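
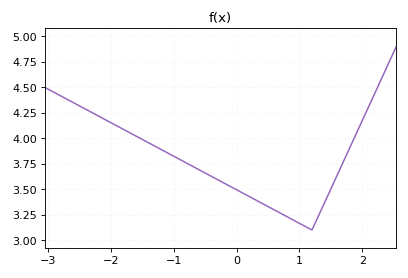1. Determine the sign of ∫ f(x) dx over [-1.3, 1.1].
positive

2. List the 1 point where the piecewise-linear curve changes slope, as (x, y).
(1.2, 3.1)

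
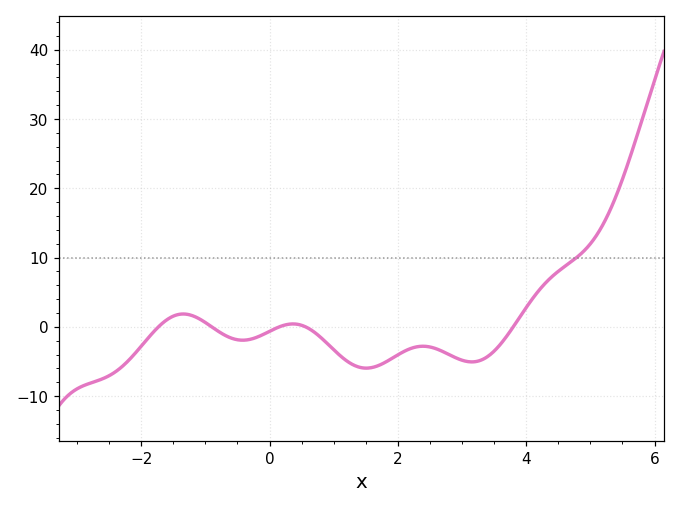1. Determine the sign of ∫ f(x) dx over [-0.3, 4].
negative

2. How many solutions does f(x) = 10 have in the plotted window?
1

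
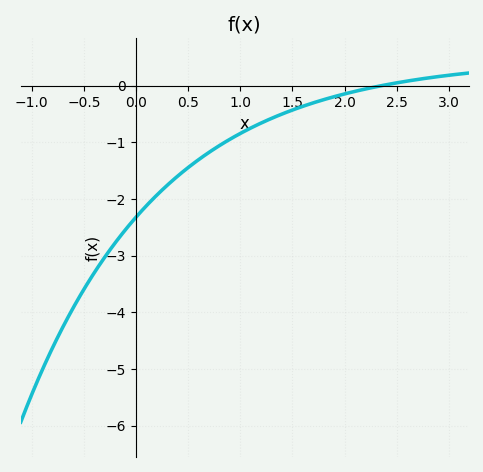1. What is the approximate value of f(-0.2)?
-2.8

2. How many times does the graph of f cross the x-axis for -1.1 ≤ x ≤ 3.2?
1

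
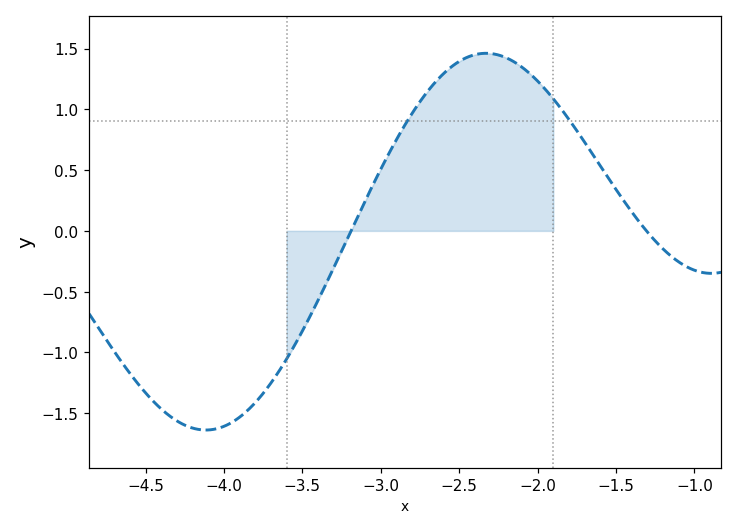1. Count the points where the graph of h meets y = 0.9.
2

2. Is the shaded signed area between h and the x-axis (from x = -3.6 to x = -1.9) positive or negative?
positive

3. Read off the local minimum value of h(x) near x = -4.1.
-1.64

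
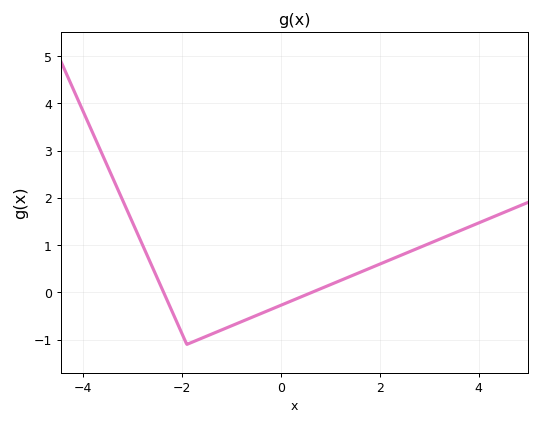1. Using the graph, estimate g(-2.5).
0.3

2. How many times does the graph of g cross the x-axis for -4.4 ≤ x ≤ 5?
2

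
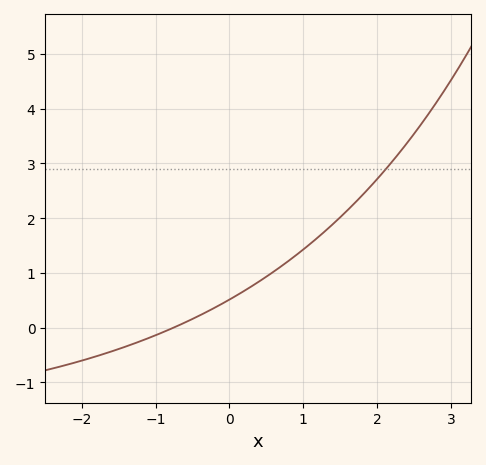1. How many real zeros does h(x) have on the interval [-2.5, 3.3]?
1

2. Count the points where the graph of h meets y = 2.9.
1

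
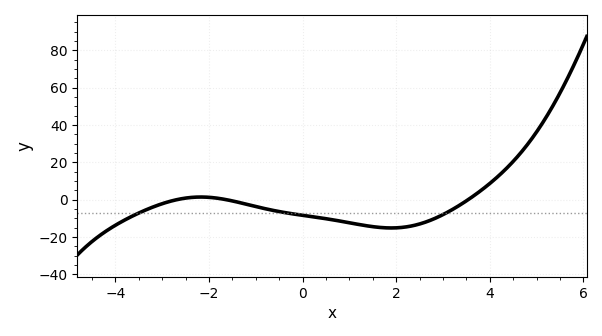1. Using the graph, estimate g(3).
-8.07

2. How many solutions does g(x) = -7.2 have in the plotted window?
3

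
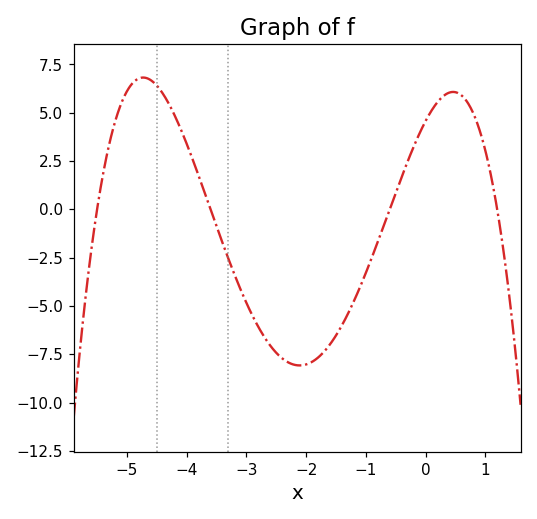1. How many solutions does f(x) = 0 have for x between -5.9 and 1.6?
4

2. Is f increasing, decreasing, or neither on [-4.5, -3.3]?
decreasing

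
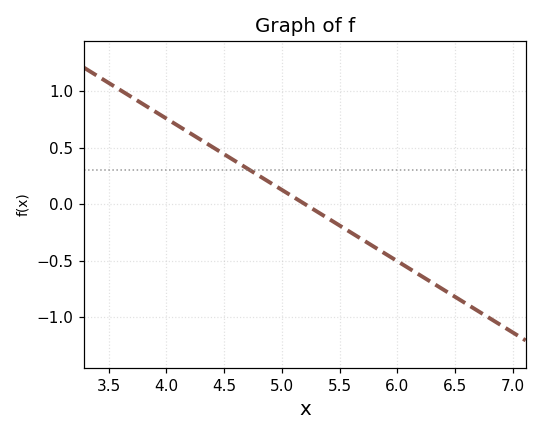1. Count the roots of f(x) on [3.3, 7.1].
1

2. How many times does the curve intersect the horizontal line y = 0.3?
1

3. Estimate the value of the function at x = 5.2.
0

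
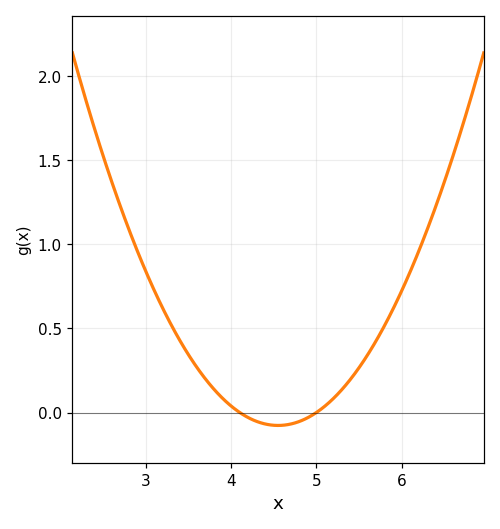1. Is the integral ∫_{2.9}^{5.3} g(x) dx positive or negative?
positive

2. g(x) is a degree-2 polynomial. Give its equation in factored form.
y = 0.38(x - 4.1)(x - 5)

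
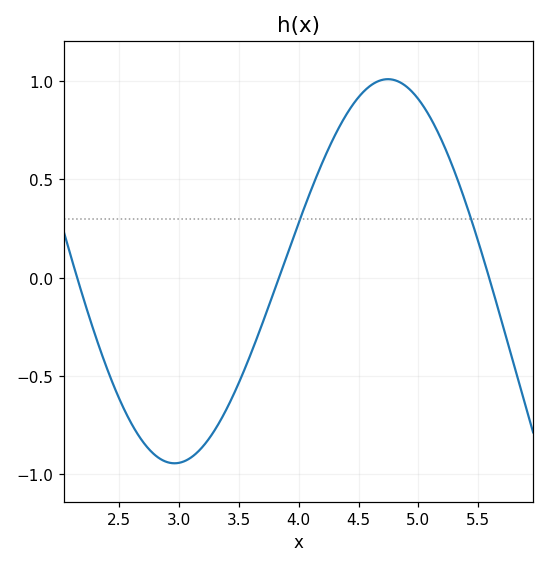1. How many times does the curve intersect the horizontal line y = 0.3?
2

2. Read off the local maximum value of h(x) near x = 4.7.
1.01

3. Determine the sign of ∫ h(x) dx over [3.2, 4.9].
positive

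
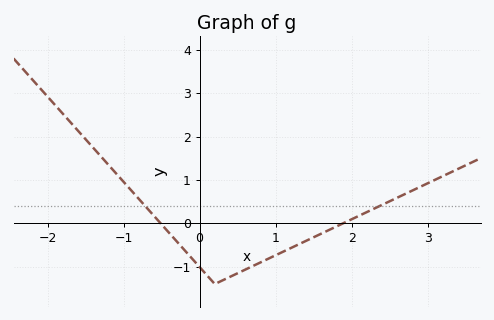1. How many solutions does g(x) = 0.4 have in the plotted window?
2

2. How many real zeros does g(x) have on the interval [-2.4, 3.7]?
2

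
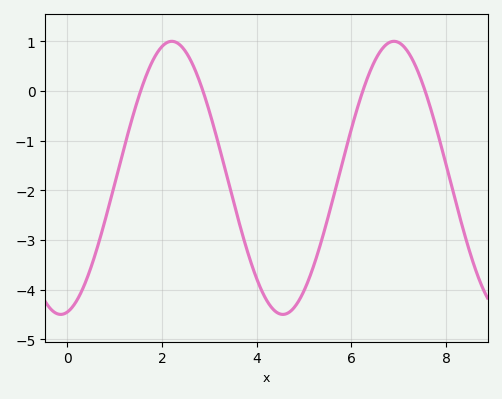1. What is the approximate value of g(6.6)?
0.8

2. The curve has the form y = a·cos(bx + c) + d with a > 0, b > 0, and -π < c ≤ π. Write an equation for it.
y = 2.75cos(1.3x - 3) - 1.75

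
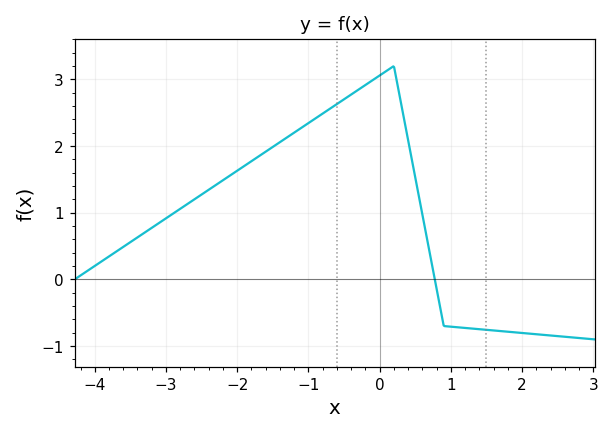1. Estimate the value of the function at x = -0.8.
2.49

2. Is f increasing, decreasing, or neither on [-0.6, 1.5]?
neither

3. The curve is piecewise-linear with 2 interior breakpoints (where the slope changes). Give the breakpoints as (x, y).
(0.2, 3.2); (0.9, -0.7)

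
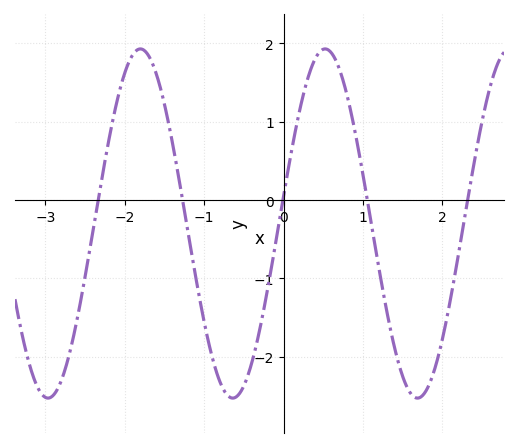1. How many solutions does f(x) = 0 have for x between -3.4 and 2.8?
5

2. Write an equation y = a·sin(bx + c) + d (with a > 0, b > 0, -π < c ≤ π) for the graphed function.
y = 2.23sin(2.7x + 0.16) - 0.3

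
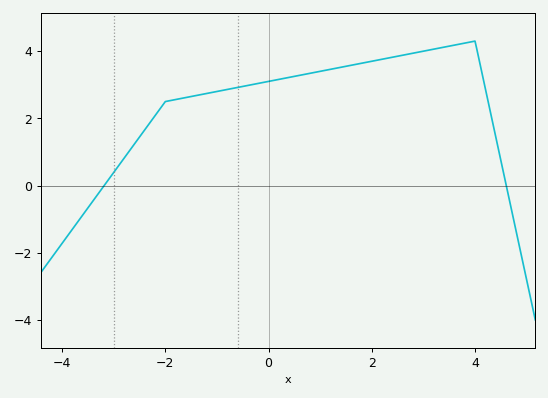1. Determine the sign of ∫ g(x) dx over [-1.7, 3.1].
positive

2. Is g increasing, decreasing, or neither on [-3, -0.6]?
increasing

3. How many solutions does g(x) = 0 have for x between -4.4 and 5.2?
2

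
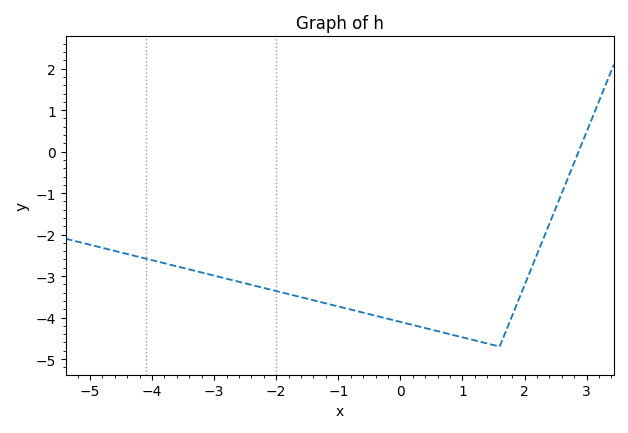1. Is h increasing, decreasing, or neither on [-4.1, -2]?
decreasing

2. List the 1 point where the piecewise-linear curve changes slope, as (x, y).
(1.6, -4.7)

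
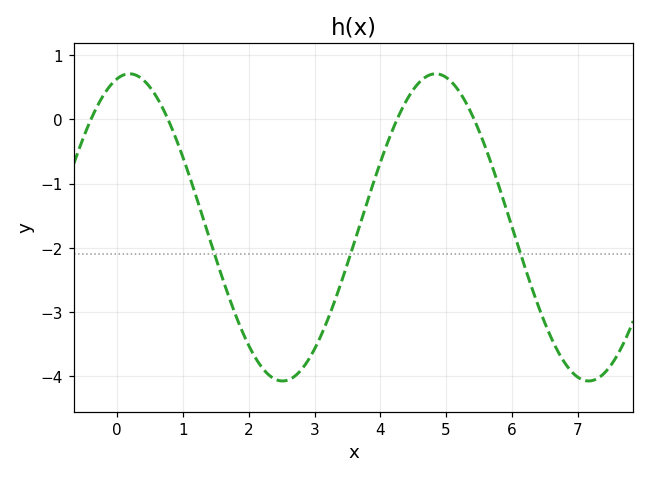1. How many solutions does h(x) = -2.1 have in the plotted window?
3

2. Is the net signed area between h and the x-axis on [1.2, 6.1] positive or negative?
negative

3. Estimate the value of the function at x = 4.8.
0.7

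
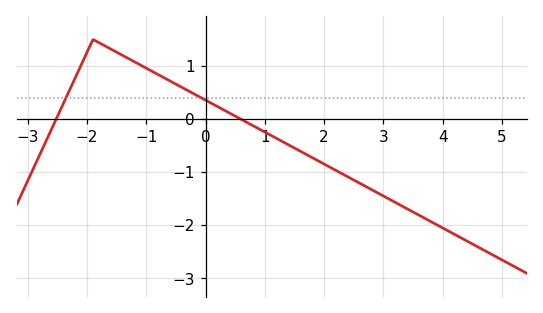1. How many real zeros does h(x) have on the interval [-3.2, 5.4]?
2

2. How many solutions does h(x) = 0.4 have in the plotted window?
2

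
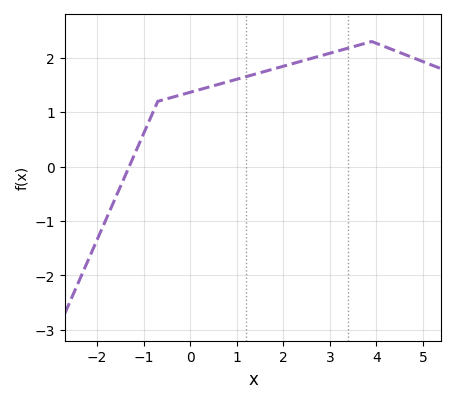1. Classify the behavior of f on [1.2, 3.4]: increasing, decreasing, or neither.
increasing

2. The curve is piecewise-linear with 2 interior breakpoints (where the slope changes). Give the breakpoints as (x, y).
(-0.7, 1.2); (3.9, 2.3)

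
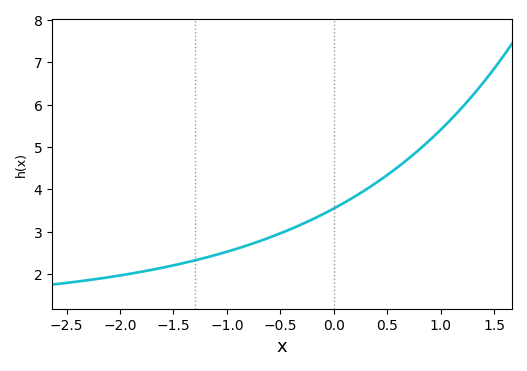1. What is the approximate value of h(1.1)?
5.7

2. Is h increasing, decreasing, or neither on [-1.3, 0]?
increasing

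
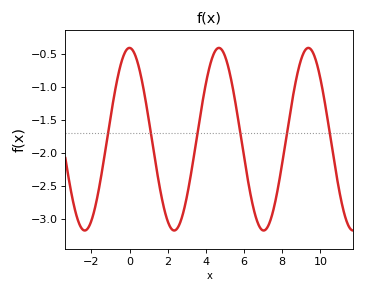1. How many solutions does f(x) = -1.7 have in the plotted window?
6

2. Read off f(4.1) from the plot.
-0.807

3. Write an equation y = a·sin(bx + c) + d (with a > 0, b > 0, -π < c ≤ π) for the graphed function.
y = 1.38sin(1.34x + 1.58) - 1.79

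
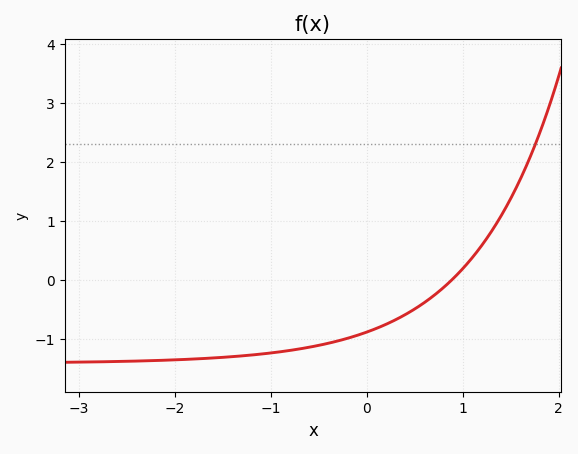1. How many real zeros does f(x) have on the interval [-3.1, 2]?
1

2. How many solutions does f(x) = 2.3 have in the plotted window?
1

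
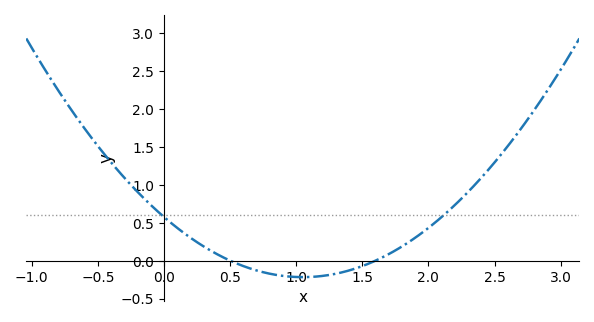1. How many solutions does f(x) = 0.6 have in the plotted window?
2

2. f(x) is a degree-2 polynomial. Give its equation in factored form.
y = 0.72(x - 0.5)(x - 1.6)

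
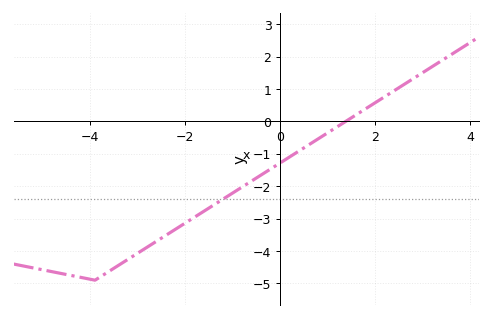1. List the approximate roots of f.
1.4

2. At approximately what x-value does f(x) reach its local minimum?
-4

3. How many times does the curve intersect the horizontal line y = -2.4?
1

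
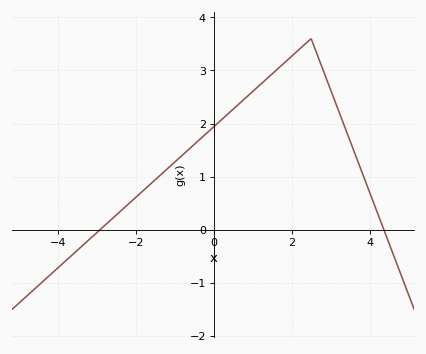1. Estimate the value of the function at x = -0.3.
1.7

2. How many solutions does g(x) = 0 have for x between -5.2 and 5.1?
2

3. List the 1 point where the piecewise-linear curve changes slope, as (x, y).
(2.5, 3.6)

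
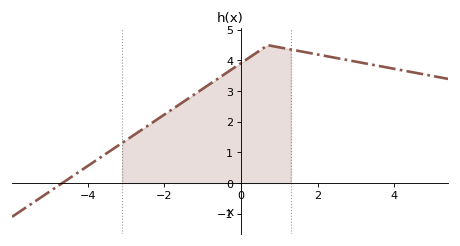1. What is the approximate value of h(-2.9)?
1.5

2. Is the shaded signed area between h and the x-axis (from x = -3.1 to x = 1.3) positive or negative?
positive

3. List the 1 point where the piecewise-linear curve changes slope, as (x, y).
(0.7, 4.5)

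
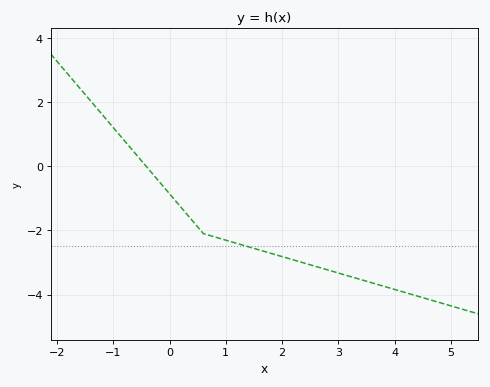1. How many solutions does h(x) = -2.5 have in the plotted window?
1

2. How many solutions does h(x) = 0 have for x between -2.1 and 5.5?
1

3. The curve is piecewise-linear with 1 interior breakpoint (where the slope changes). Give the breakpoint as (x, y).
(0.6, -2.1)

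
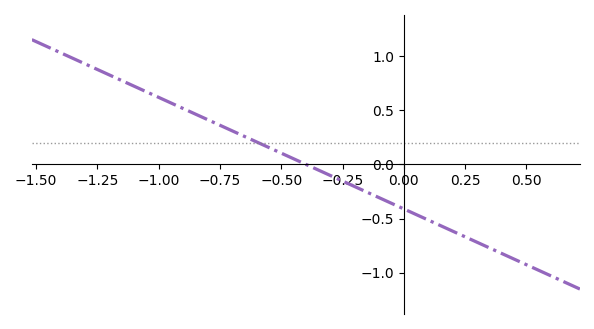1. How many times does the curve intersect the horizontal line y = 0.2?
1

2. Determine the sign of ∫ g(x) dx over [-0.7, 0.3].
negative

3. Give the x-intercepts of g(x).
-0.4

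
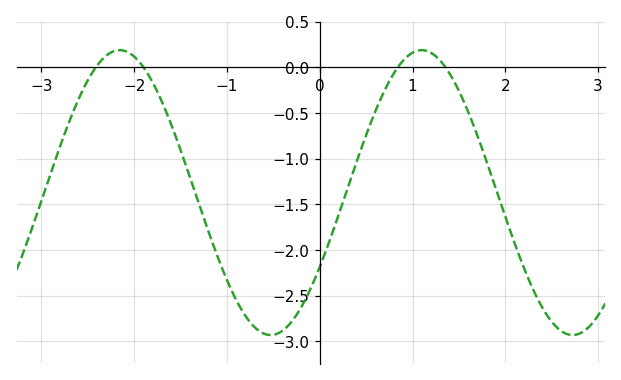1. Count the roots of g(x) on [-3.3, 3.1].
4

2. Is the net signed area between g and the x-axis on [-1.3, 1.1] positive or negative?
negative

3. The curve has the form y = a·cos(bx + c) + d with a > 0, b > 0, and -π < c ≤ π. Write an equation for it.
y = 1.56cos(1.93x - 2.12) - 1.37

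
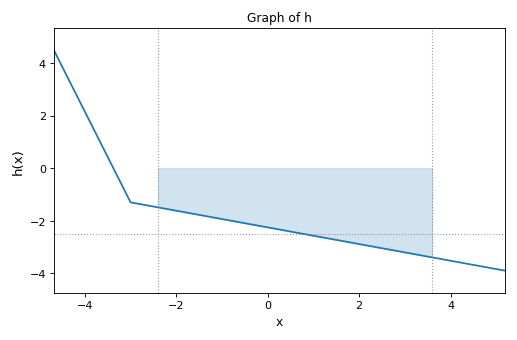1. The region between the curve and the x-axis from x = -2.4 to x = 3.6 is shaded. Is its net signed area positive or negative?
negative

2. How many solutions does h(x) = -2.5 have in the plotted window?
1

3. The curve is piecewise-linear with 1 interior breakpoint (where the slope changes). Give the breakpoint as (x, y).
(-3, -1.3)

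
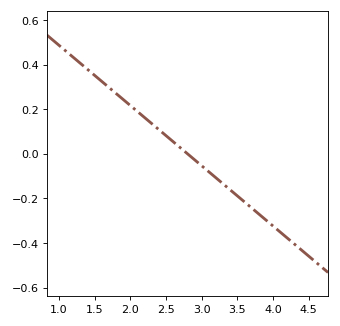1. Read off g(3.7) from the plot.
-0.243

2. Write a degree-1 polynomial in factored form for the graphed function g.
y = -0.27(x - 2.8)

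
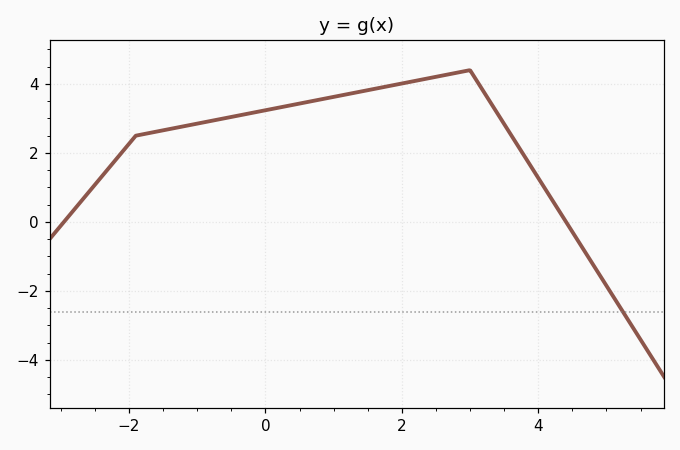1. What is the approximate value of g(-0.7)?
3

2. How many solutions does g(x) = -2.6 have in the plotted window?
1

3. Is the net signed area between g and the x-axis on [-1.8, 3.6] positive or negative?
positive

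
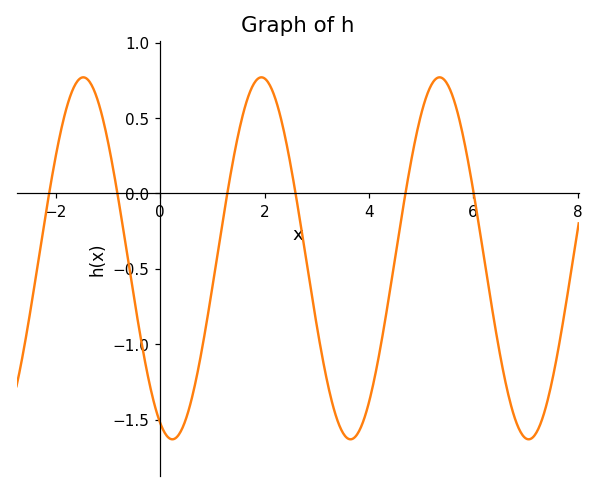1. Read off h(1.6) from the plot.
0.55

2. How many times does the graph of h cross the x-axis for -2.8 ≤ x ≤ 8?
6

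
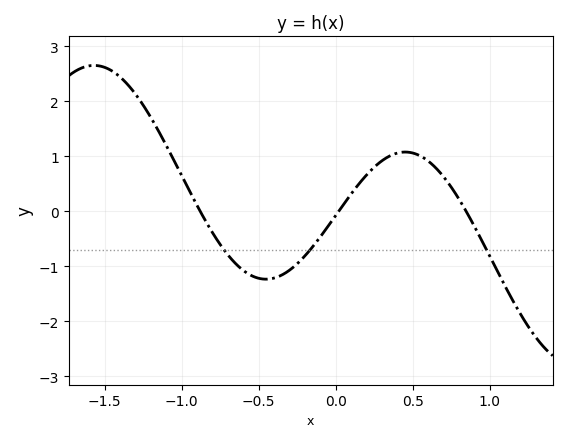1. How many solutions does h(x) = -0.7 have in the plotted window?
3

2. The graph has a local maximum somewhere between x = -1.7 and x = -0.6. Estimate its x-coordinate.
-1.55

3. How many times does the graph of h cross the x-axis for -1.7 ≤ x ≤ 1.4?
3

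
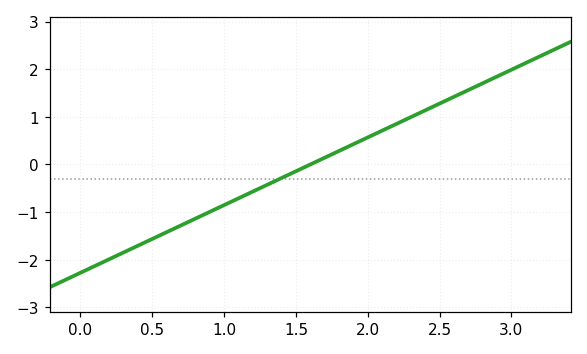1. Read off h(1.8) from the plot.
0.284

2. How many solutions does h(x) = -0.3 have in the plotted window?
1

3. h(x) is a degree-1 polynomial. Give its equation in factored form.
y = 1.42(x - 1.6)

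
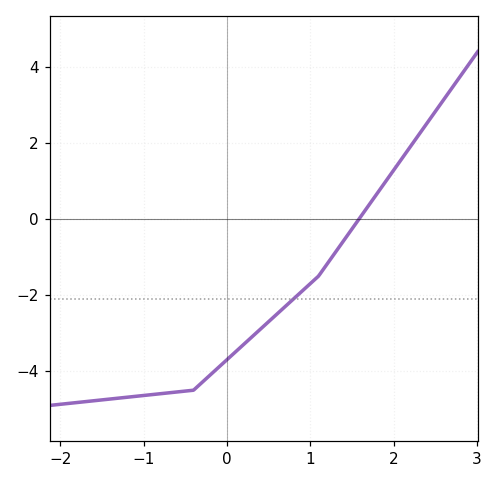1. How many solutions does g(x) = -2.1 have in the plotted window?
1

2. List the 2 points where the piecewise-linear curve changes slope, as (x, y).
(-0.4, -4.5); (1.1, -1.5)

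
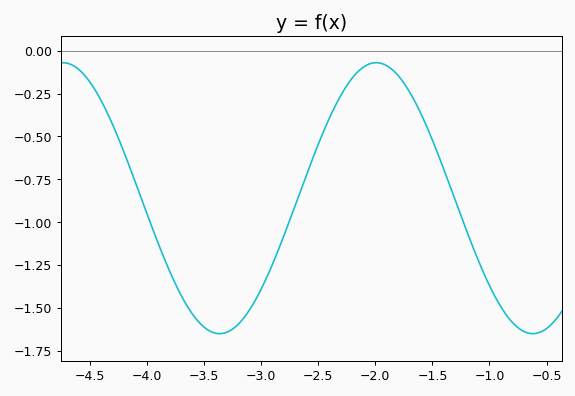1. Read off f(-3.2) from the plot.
-1.6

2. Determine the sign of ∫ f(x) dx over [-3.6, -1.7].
negative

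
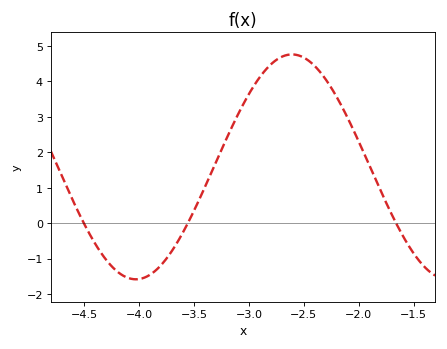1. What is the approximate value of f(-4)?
-1.6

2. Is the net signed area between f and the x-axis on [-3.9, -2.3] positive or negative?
positive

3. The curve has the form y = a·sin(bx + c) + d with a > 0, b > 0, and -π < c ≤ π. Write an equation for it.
y = 3.17sin(2.2x + 1.1) + 1.59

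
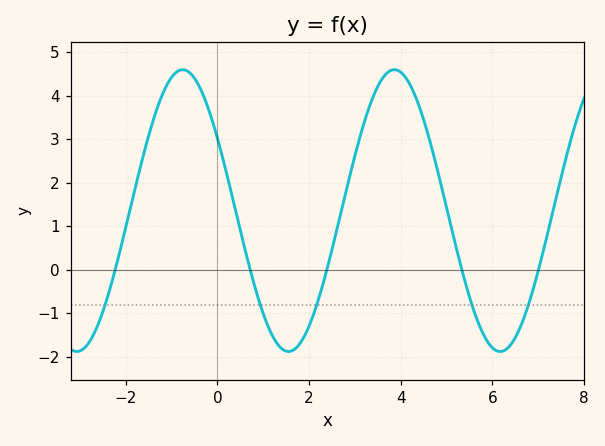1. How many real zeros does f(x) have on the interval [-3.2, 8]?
5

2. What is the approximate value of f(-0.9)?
4.5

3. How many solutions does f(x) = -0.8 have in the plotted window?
5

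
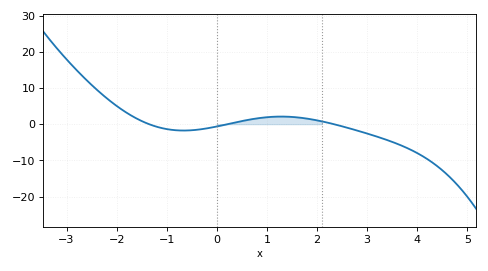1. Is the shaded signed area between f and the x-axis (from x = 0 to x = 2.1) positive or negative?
positive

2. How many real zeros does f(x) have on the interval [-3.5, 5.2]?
3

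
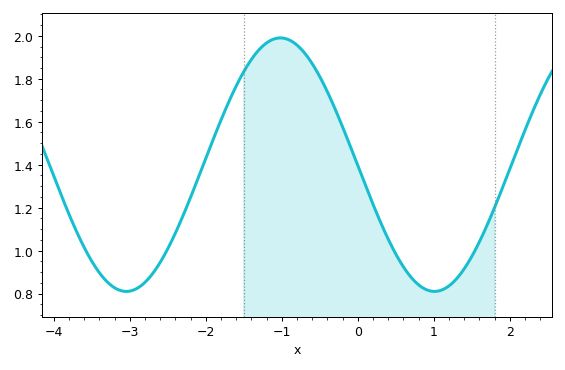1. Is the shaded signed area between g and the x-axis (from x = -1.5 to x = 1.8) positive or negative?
positive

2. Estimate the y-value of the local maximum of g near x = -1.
1.98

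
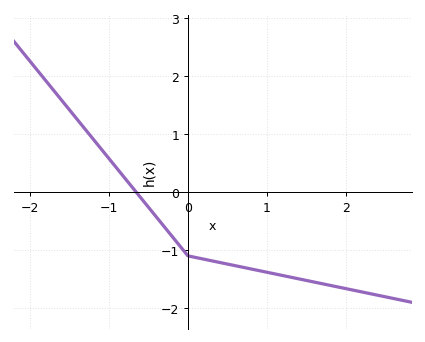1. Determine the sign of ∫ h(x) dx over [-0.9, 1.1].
negative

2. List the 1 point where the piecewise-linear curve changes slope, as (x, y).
(0, -1.1)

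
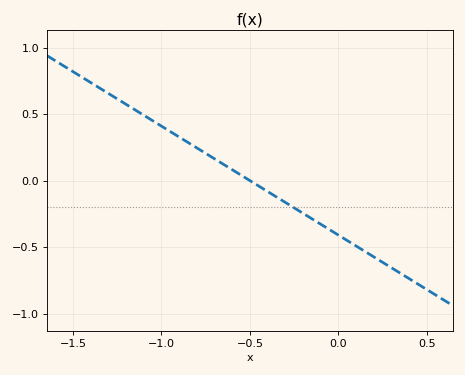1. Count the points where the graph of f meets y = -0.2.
1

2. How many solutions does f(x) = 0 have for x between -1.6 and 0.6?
1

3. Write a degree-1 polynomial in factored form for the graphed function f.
y = -0.82(x + 0.5)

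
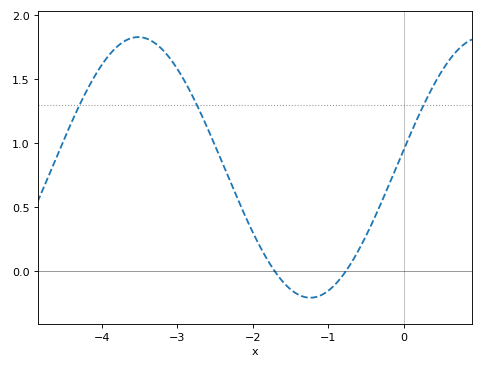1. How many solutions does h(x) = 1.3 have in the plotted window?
3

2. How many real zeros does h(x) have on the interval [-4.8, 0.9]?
2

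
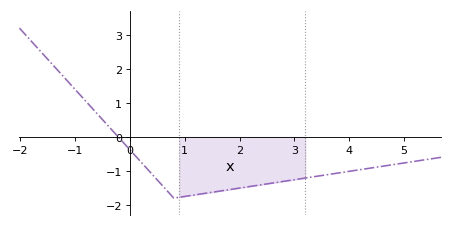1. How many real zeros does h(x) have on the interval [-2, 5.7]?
1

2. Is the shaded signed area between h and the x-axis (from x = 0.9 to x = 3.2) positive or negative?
negative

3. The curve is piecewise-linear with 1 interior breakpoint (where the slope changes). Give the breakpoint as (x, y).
(0.8, -1.8)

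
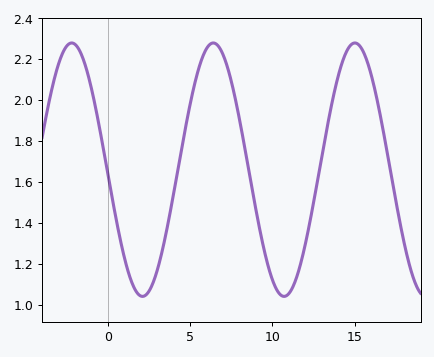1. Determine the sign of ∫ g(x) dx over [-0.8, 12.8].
positive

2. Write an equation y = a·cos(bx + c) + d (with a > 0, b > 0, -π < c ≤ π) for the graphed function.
y = 0.62cos(0.73x + 1.6) + 1.66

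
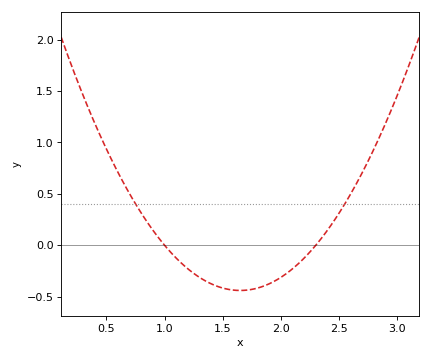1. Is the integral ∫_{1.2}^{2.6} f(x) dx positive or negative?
negative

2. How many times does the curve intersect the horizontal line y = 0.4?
2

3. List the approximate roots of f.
1, 2.3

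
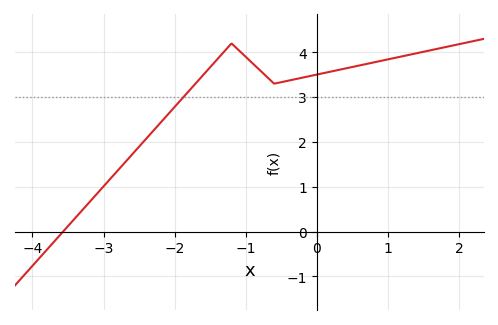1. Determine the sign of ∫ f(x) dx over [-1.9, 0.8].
positive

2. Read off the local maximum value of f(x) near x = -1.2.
4.2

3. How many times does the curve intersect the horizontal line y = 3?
1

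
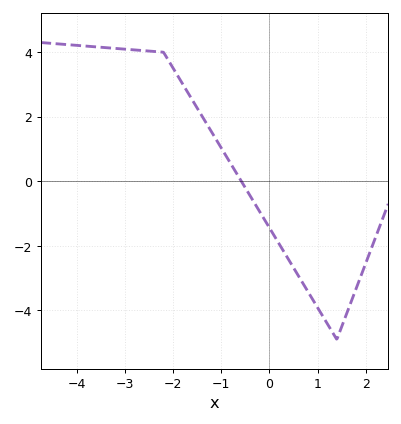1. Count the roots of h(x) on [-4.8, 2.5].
1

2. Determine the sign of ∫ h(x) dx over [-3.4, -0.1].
positive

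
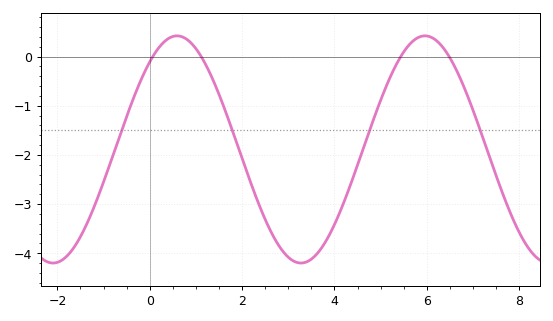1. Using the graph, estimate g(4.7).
-1.67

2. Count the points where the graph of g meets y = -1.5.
4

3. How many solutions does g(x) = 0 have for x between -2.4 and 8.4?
4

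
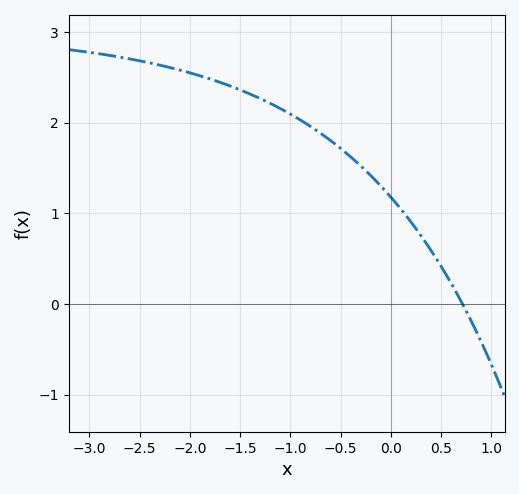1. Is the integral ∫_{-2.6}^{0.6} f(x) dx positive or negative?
positive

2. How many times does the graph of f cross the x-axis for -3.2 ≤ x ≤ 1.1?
1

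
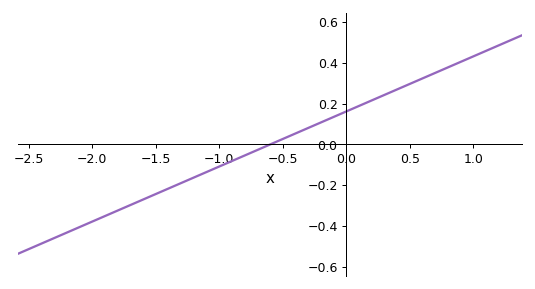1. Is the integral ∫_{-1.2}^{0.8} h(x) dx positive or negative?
positive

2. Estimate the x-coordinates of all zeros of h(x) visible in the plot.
-0.6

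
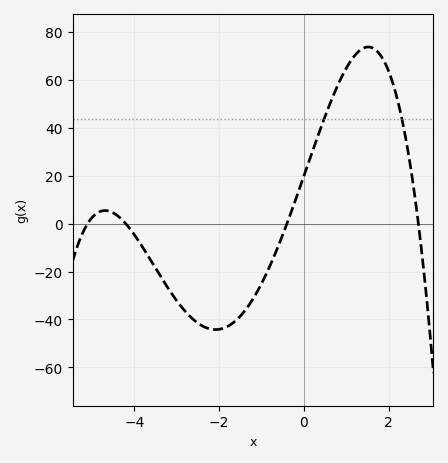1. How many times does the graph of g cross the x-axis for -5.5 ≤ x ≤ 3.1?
4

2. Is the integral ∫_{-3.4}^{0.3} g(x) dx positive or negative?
negative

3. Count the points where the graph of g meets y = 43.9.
2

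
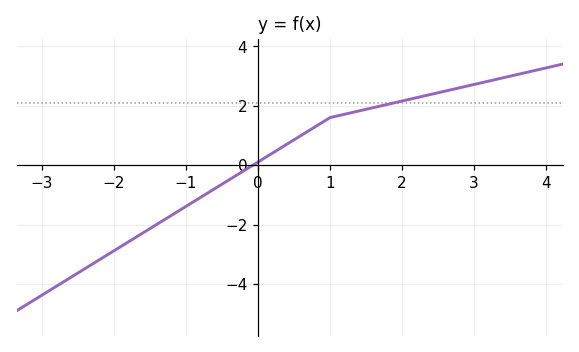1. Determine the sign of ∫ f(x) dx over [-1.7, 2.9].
positive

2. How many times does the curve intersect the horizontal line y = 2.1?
1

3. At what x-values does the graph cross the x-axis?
0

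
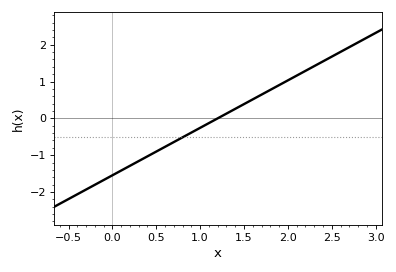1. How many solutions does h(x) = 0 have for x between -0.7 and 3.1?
1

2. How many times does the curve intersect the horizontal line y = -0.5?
1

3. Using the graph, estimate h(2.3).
1.4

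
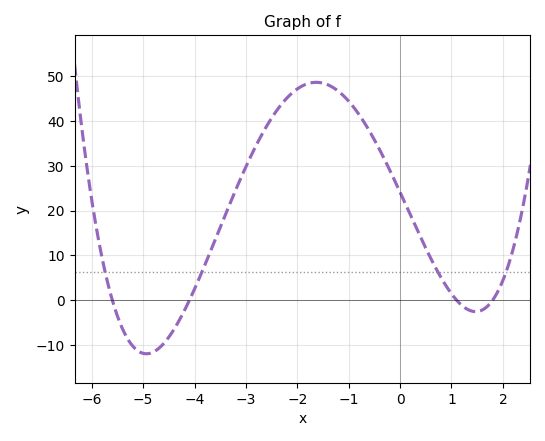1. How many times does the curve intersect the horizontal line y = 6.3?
4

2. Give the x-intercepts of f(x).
-5.6, -4.1, 1.1, 1.8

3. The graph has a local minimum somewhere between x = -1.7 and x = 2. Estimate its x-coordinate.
1.47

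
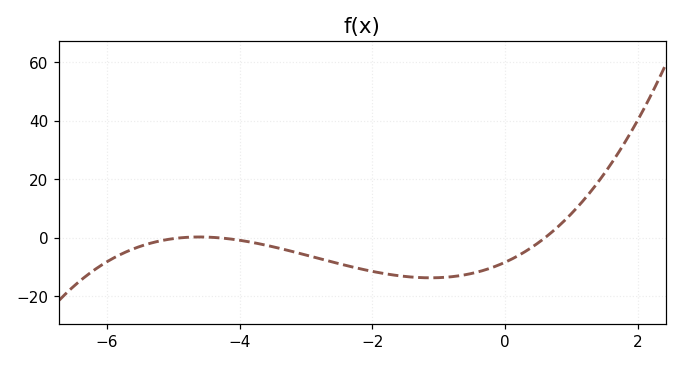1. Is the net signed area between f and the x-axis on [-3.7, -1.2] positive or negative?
negative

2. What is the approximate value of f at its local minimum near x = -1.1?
-14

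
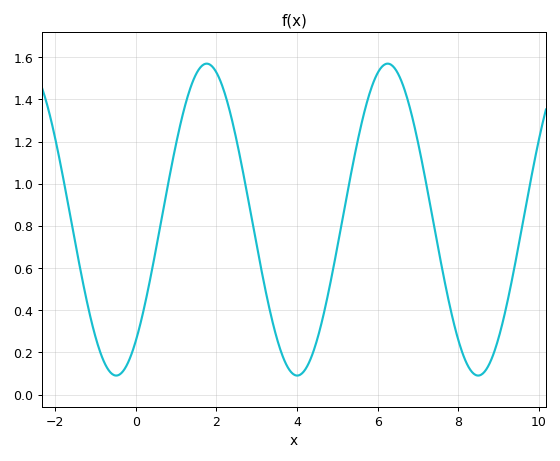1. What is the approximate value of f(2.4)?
1.3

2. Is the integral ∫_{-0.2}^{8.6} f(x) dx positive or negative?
positive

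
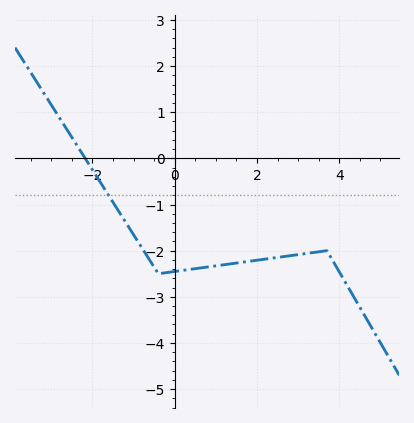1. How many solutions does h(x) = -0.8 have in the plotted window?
1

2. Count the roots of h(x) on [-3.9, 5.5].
1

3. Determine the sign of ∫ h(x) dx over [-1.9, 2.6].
negative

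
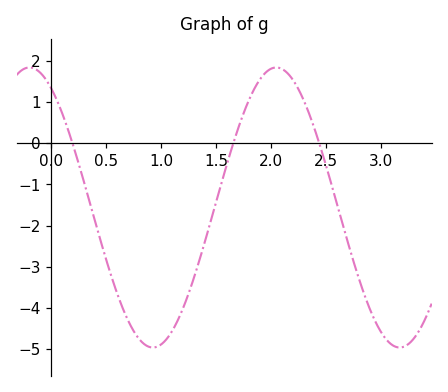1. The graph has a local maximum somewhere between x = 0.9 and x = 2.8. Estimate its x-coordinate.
2.04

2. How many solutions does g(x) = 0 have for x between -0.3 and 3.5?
3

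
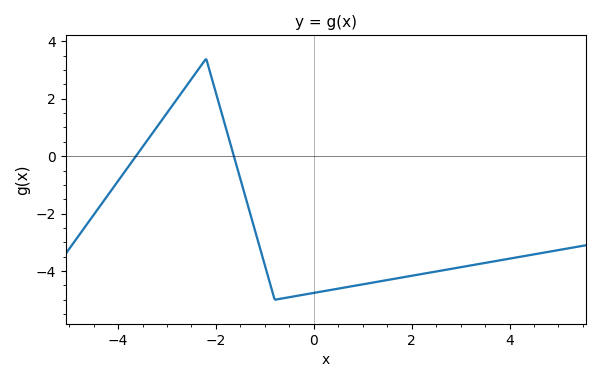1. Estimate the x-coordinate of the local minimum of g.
-0.8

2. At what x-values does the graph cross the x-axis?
-3.6, -1.6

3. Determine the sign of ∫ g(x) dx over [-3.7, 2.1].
negative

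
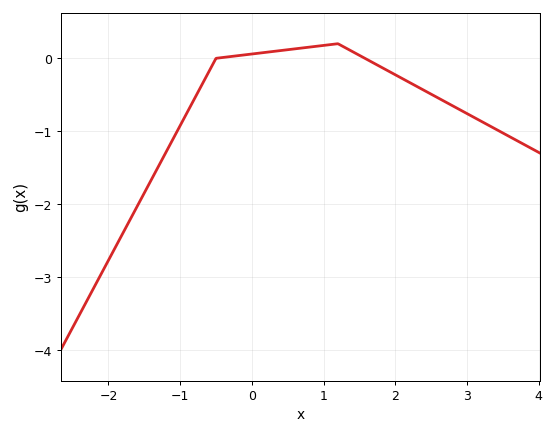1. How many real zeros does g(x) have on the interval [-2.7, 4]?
2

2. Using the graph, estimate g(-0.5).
0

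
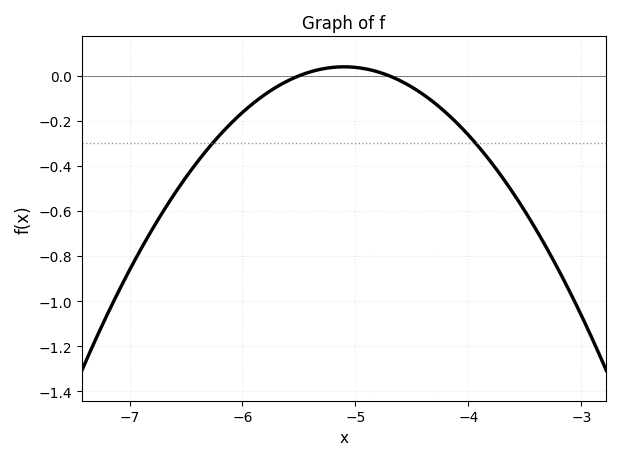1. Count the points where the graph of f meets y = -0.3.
2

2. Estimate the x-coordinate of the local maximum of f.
-5.1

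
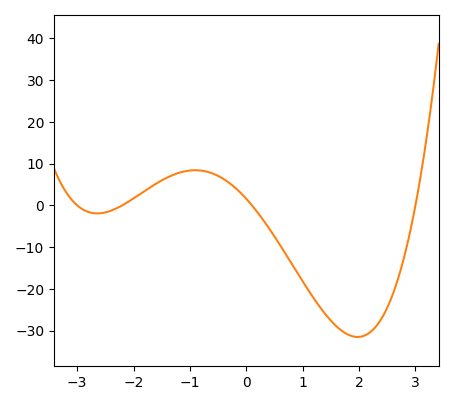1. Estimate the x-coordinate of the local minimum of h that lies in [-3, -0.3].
-2.6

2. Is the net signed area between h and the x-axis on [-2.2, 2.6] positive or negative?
negative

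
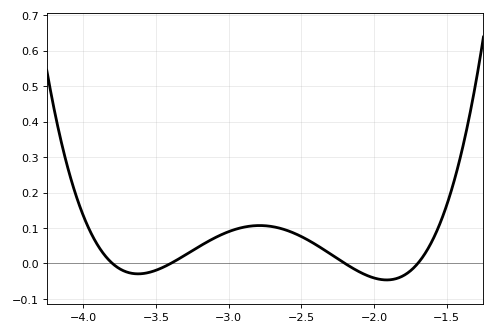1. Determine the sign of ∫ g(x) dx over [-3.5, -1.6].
positive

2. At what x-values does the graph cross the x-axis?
-3.8, -3.4, -2.2, -1.7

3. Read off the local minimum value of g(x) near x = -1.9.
-0.046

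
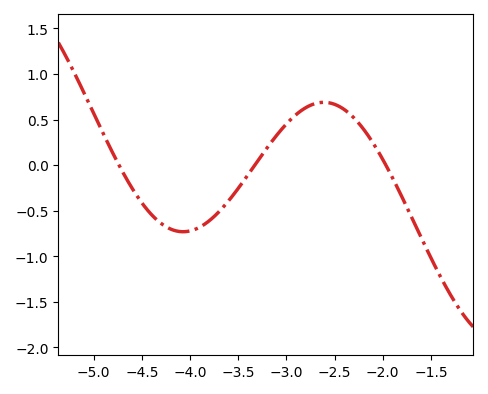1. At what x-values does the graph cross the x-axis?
-4.74, -3.33, -1.97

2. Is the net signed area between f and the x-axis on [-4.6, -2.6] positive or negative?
negative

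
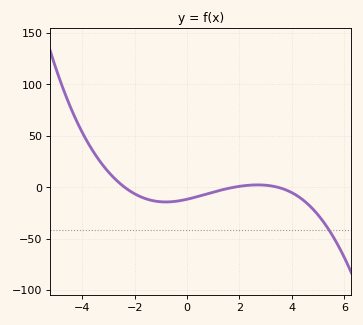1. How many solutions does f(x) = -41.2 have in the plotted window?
1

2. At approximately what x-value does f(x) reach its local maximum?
2.69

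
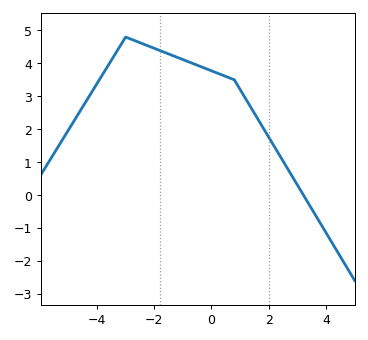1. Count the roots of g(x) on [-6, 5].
1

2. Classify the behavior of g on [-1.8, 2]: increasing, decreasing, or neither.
decreasing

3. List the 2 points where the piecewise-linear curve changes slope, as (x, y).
(-3, 4.8); (0.8, 3.5)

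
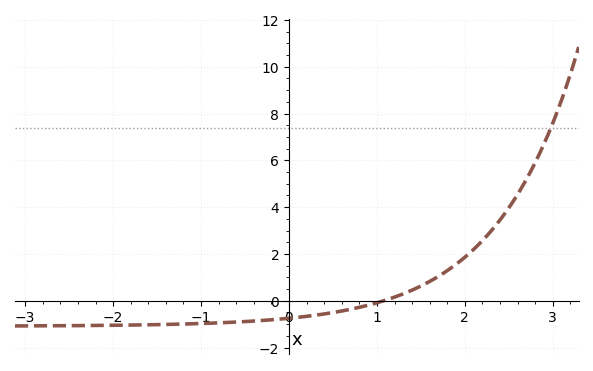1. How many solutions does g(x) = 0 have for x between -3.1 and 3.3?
1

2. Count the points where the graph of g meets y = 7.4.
1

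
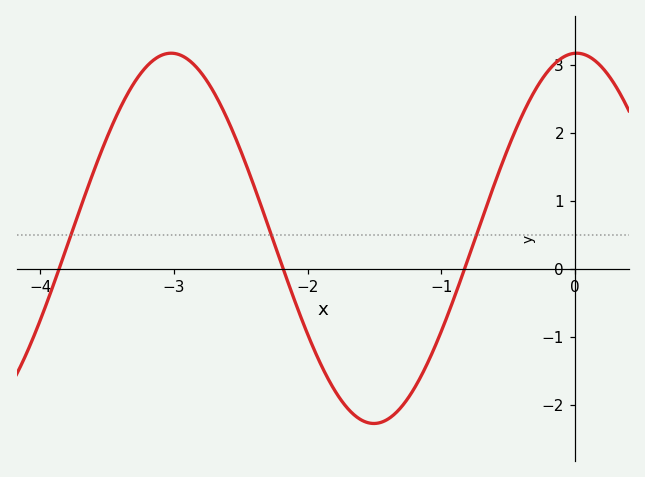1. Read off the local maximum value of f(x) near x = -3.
3.17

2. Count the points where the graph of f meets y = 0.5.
3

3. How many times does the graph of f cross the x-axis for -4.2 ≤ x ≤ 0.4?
3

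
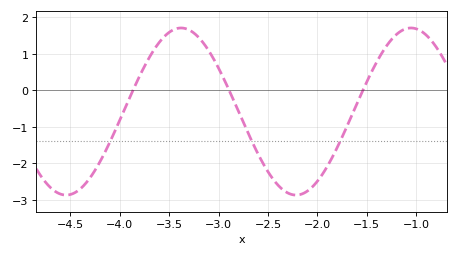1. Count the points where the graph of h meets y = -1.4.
3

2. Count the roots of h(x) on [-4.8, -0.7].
3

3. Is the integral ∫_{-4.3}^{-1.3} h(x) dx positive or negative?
negative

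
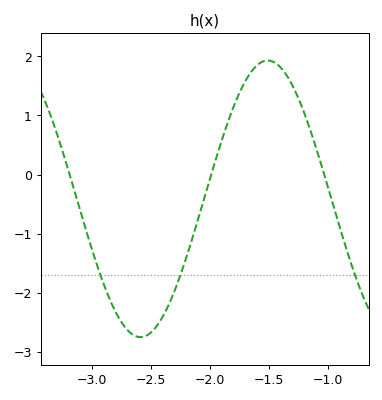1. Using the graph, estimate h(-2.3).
-2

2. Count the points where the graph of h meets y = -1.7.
3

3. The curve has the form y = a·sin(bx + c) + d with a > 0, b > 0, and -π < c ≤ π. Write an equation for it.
y = 2.34sin(2.9x - 0.31) - 0.41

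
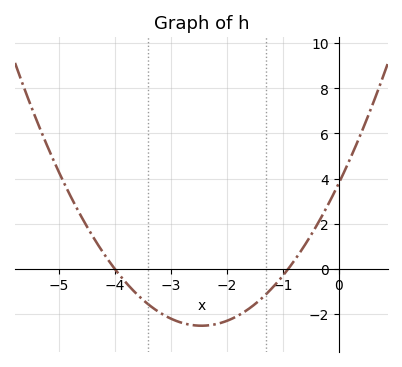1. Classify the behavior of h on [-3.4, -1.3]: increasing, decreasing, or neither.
neither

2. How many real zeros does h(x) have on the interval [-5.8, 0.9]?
2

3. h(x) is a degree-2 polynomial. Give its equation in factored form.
y = 1.05(x + 4)(x + 0.9)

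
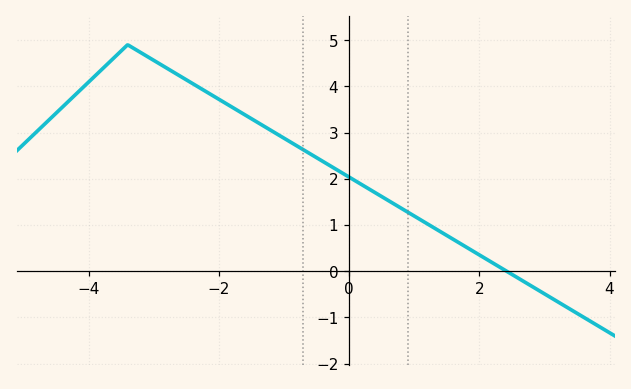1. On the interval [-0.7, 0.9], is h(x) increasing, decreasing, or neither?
decreasing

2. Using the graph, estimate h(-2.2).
3.89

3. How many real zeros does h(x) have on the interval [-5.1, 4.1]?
1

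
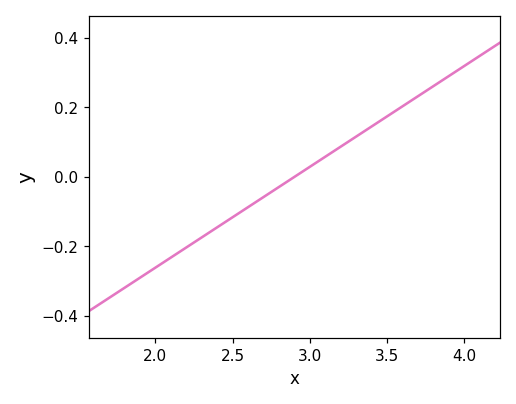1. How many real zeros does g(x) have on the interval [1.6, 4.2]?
1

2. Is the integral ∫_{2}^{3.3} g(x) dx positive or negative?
negative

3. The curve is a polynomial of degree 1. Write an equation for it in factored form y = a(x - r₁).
y = 0.29(x - 2.9)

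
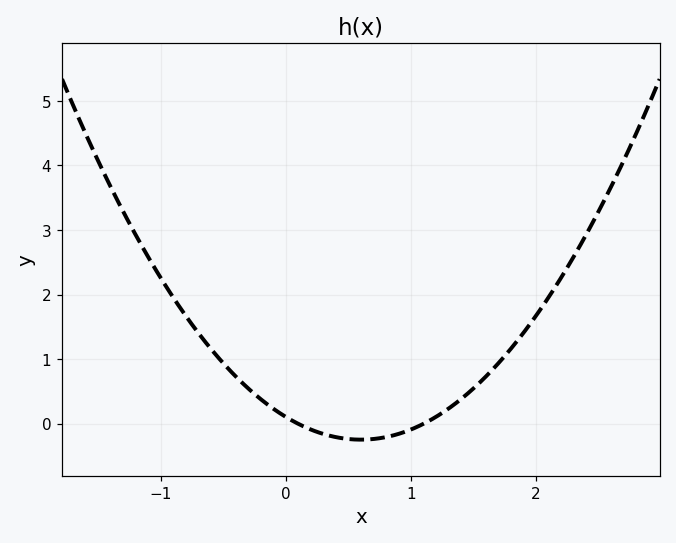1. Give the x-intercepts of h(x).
0.1, 1.1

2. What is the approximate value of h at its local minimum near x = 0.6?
-0.2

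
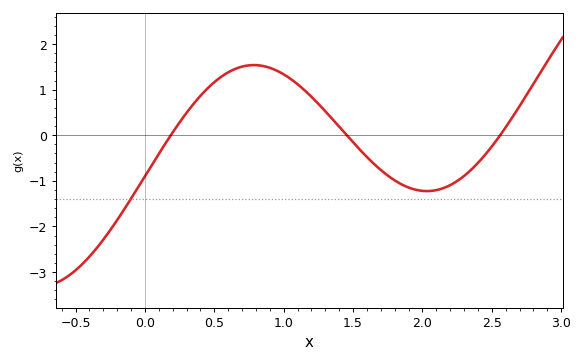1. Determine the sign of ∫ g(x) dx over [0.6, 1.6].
positive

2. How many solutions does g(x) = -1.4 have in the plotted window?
1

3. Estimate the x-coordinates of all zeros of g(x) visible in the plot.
0.187, 1.45, 2.56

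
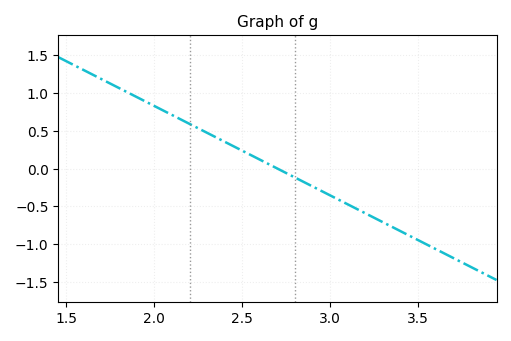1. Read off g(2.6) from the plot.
0.1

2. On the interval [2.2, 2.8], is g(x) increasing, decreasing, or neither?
decreasing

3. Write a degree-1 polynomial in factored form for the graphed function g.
y = -1.18(x - 2.7)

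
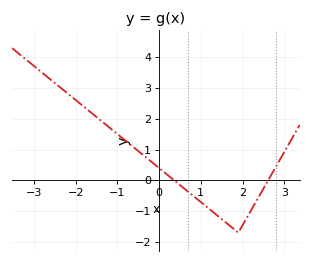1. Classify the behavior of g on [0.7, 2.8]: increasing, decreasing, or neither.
neither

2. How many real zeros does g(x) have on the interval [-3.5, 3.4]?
2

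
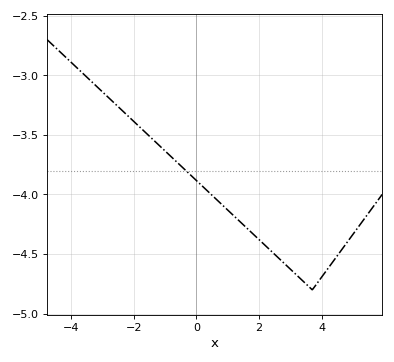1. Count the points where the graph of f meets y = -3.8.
1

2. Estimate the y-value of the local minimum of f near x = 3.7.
-4.8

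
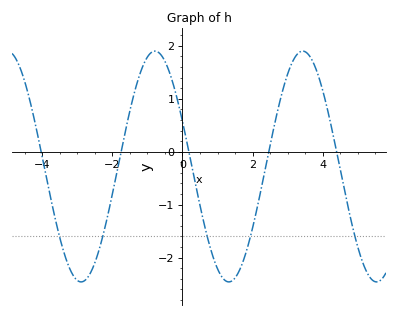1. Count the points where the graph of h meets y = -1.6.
5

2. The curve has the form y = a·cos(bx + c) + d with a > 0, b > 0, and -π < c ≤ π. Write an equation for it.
y = 2.18cos(1.5x + 1.2) - 0.28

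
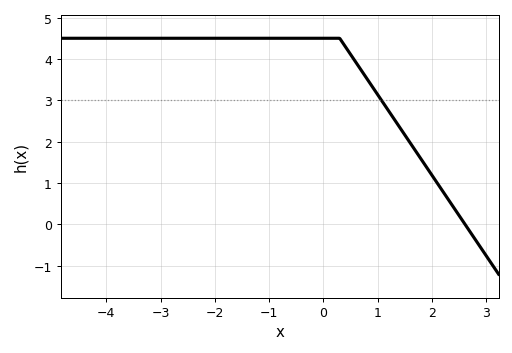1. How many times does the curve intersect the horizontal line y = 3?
1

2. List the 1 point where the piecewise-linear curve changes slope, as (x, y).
(0.3, 4.5)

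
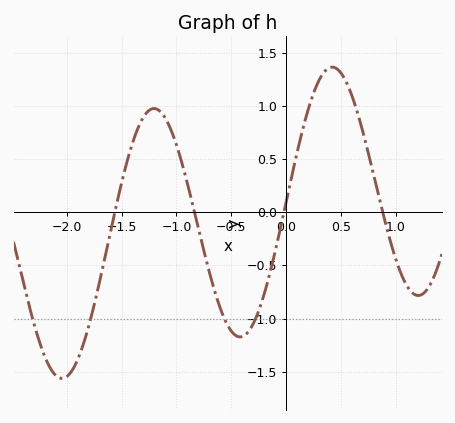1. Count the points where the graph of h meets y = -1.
4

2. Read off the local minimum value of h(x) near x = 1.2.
-0.783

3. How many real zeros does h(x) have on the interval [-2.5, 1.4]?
4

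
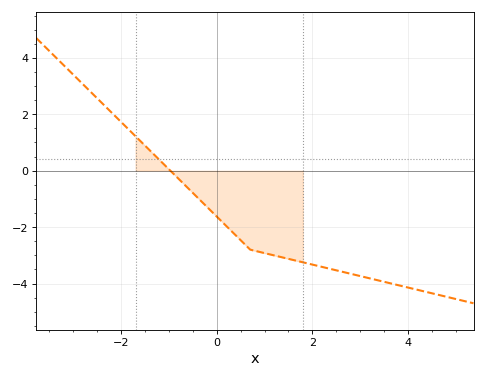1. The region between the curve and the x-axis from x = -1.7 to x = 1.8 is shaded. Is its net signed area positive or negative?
negative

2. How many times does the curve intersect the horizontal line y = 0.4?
1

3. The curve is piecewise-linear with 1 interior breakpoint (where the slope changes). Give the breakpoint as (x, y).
(0.7, -2.8)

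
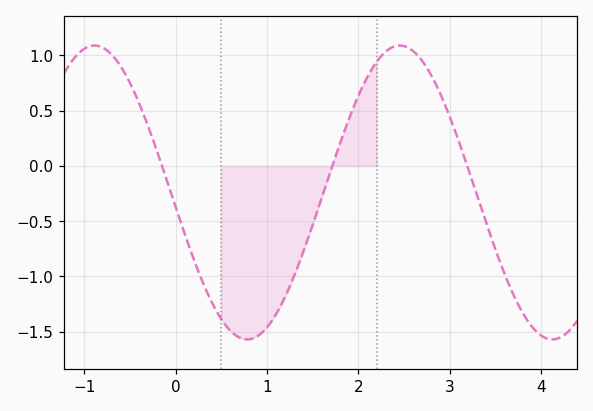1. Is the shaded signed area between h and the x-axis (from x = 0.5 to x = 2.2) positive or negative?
negative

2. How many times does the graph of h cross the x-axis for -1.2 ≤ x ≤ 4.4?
3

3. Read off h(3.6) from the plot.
-0.973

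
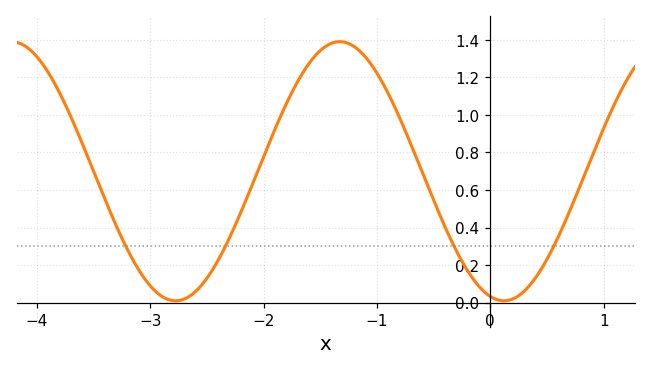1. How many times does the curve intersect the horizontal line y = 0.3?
4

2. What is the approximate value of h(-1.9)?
0.92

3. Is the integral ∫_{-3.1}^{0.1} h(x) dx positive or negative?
positive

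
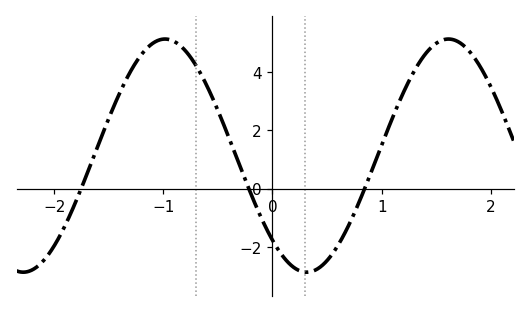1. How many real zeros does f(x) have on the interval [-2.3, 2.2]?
3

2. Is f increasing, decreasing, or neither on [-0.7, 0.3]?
decreasing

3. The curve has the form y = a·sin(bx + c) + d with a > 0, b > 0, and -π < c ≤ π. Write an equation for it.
y = 4sin(2.4x - 2.3) + 1.13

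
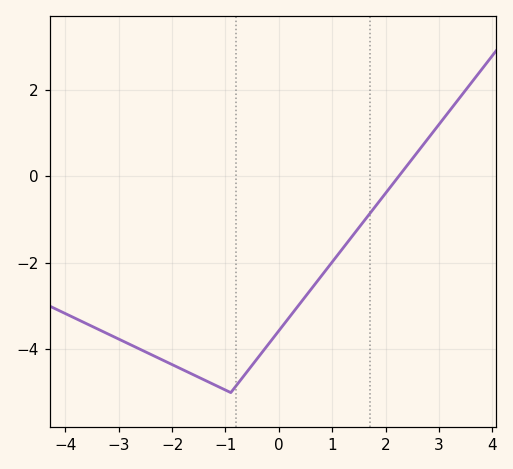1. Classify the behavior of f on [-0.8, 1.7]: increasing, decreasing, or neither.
increasing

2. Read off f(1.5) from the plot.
-1.2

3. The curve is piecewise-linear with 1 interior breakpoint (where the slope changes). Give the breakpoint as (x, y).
(-0.9, -5)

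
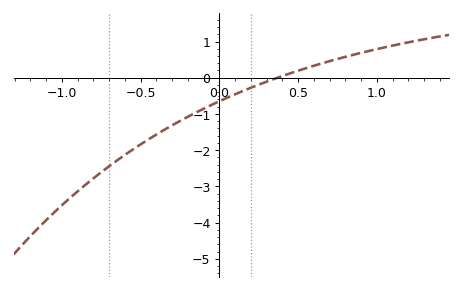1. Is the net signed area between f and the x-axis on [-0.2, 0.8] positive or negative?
negative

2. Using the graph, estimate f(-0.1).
-0.856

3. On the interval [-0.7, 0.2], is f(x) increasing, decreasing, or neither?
increasing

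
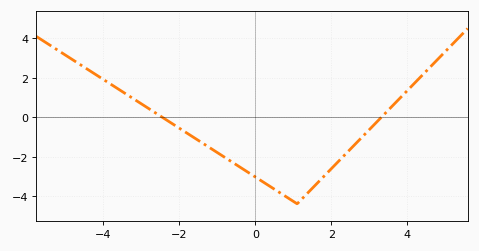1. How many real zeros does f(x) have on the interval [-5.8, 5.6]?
2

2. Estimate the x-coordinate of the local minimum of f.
1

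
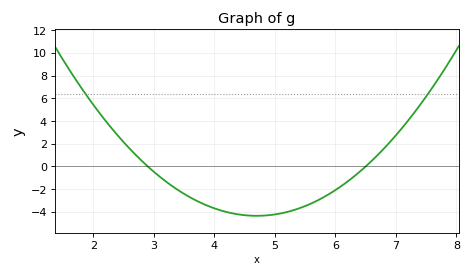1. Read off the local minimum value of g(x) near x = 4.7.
-4.34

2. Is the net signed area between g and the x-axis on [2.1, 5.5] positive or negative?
negative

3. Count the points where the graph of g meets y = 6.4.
2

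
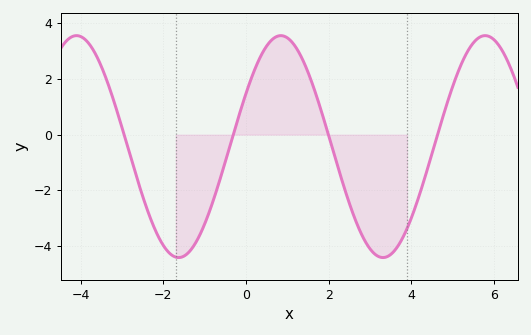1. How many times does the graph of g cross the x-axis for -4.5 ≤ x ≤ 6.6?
4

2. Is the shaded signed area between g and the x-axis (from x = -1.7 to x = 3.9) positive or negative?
negative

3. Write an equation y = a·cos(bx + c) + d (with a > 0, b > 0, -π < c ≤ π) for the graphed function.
y = 3.99cos(1.3x - 1.1) - 0.43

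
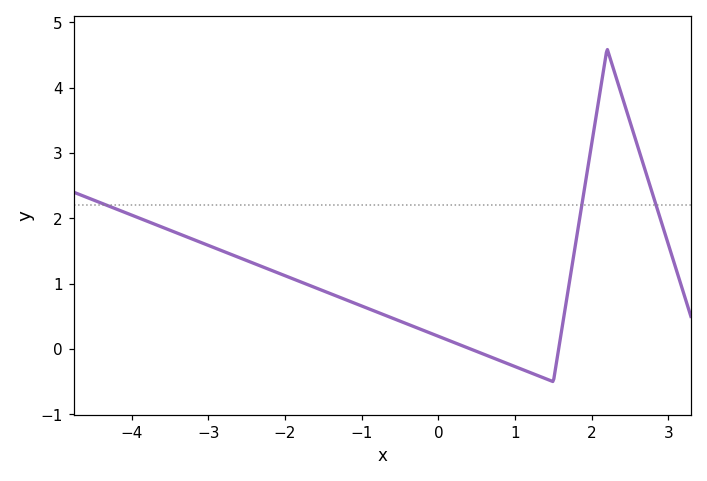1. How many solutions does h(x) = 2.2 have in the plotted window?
3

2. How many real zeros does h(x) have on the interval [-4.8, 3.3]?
2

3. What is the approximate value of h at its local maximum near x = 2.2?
4.59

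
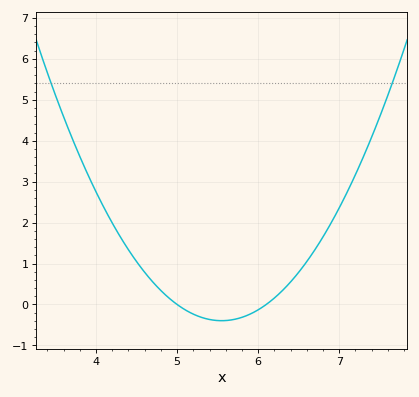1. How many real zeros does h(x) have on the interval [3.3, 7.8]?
2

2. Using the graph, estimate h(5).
0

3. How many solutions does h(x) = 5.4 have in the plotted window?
2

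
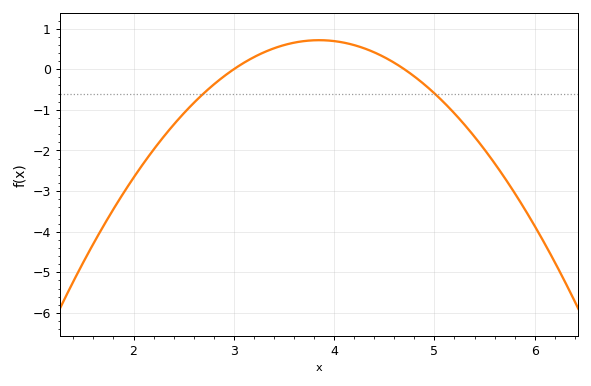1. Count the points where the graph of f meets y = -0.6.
2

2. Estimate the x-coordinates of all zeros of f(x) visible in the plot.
3, 4.7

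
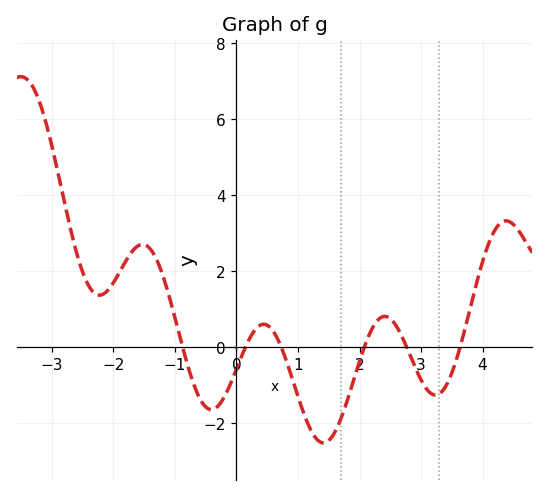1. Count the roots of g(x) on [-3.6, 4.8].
6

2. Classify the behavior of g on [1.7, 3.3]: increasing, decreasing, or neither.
neither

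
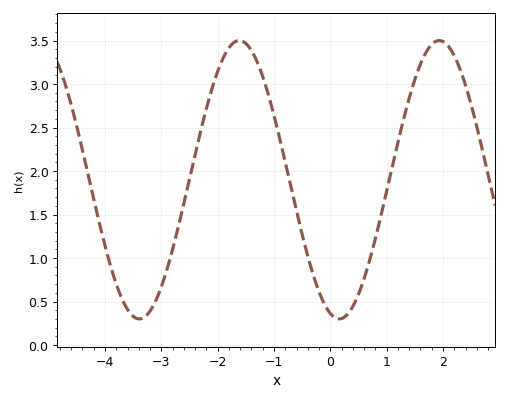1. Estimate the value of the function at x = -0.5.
1.25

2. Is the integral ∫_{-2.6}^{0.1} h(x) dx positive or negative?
positive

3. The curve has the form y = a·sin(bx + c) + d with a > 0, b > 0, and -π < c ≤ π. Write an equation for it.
y = 1.6sin(1.8x - 1.9) + 1.9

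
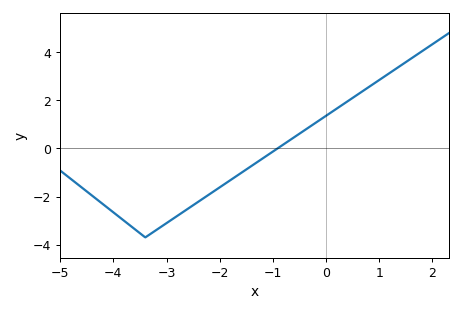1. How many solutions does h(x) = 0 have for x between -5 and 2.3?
1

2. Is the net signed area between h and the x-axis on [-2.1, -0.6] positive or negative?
negative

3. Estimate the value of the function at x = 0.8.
2.55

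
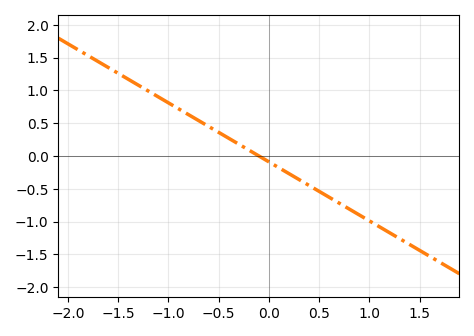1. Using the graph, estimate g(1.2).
-1.15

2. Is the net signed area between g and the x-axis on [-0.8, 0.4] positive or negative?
positive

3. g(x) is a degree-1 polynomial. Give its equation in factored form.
y = -0.9(x + 0.1)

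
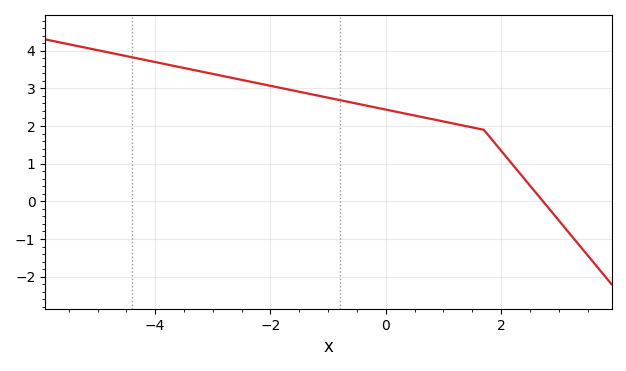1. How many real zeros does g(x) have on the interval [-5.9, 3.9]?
1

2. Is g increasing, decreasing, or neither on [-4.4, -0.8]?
decreasing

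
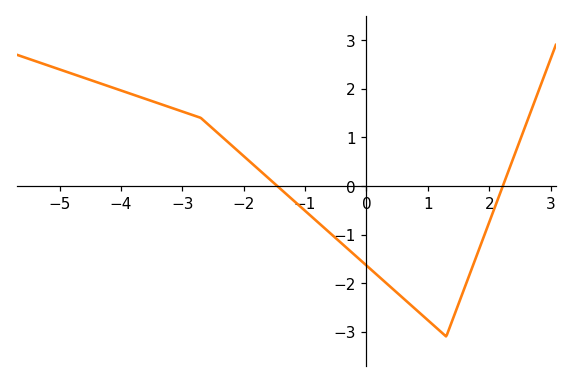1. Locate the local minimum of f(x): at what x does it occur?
1.2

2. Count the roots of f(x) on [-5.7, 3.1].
2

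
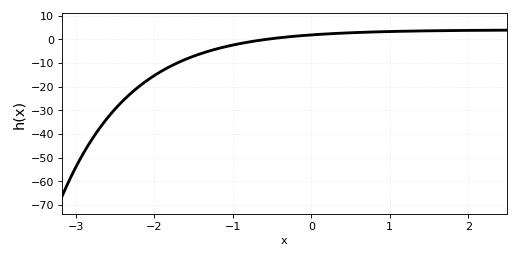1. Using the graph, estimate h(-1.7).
-10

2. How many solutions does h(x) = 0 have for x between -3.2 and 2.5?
1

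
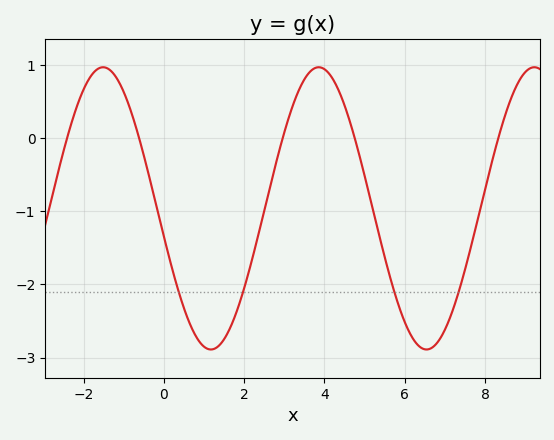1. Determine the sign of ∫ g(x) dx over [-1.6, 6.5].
negative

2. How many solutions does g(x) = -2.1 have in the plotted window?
4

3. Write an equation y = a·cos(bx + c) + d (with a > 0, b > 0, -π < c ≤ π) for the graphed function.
y = 1.93cos(1.17x + 1.77) - 0.96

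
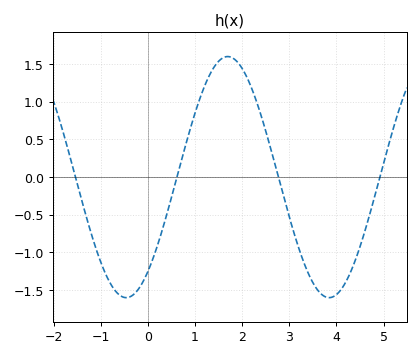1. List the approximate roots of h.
-1.53, 0.618, 2.77, 4.92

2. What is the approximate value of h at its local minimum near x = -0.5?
-1.6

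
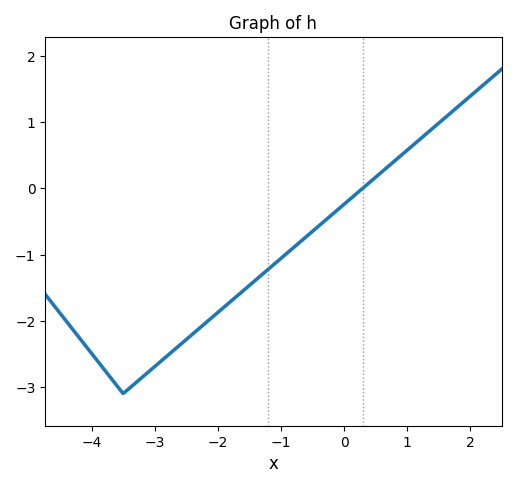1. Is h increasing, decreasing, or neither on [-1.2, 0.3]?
increasing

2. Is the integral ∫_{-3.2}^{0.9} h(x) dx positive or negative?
negative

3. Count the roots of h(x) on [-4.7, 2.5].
1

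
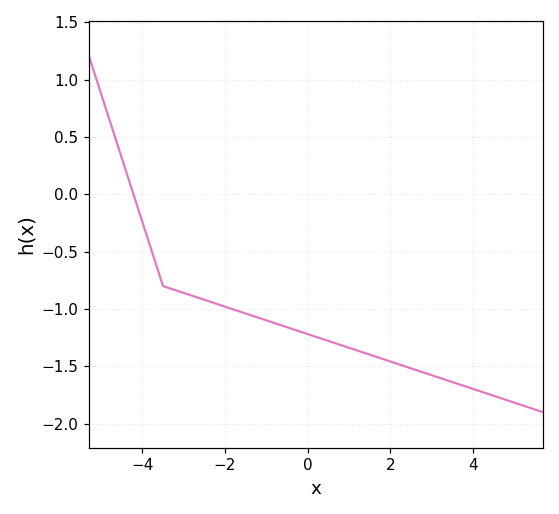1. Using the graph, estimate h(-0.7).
-1.14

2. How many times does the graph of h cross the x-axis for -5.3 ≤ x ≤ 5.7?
1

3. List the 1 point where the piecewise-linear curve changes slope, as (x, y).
(-3.5, -0.8)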